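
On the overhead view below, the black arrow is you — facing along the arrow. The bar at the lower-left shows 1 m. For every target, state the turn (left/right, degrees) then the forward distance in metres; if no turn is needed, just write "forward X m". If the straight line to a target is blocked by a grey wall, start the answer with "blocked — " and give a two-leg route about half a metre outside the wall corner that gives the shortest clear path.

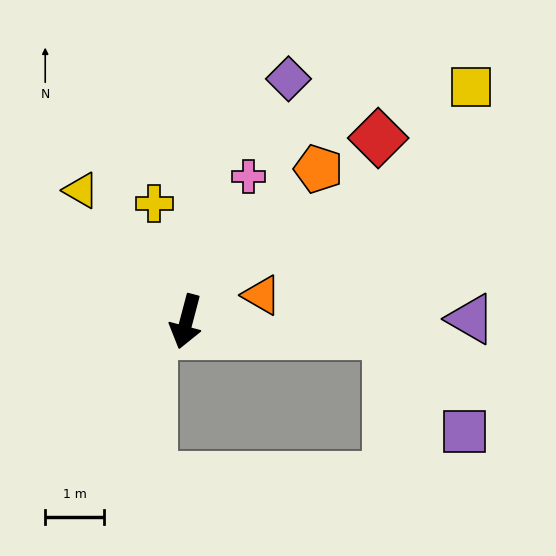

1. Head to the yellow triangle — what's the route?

turn right 126°, forward 2.9 m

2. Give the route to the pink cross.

turn left 172°, forward 2.7 m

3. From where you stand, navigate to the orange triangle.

turn left 124°, forward 1.4 m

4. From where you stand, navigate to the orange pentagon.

turn left 154°, forward 3.4 m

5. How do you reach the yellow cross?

turn right 150°, forward 2.1 m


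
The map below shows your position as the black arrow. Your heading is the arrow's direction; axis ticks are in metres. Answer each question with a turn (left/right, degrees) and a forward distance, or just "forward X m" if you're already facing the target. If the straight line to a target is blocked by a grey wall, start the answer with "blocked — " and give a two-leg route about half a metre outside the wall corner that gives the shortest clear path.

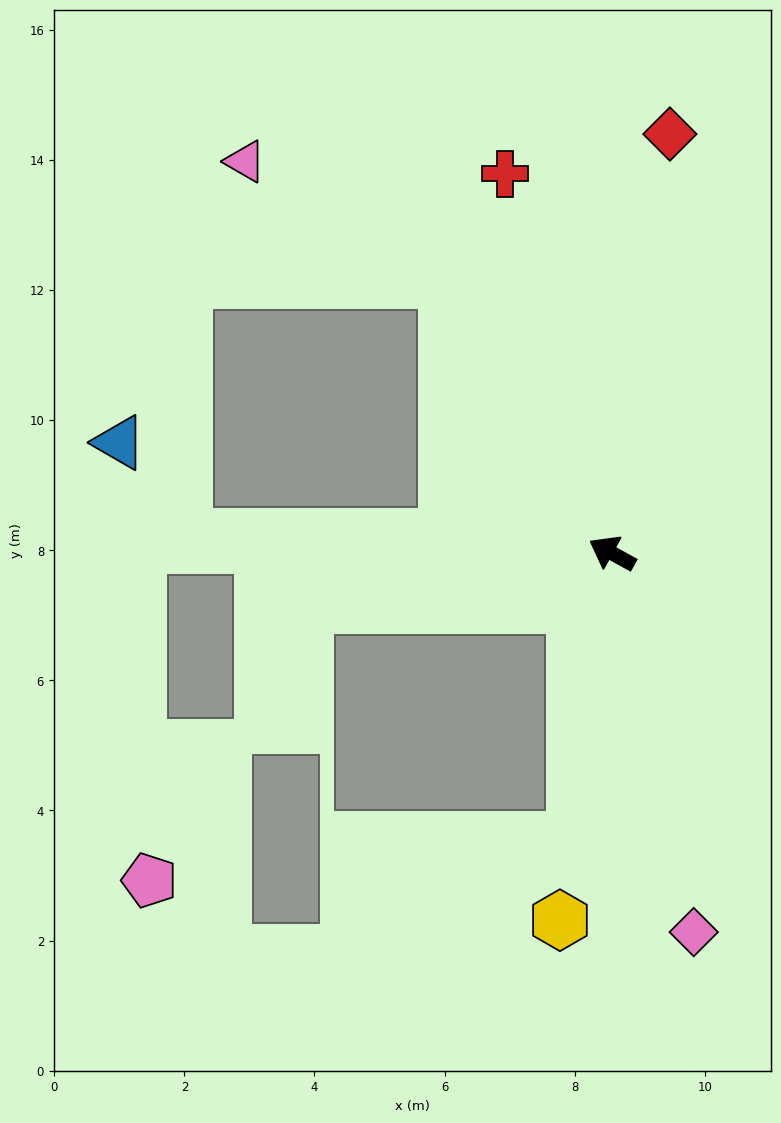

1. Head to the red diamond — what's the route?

turn right 69°, forward 6.5 m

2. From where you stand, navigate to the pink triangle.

blocked — turn right 30°, forward 4.9 m, then turn left 28°, forward 3.6 m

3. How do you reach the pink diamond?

turn left 131°, forward 6.0 m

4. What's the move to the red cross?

turn right 45°, forward 6.1 m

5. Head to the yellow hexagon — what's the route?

turn left 111°, forward 5.7 m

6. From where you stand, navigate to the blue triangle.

blocked — turn left 27°, forward 6.6 m, then turn right 53°, forward 1.8 m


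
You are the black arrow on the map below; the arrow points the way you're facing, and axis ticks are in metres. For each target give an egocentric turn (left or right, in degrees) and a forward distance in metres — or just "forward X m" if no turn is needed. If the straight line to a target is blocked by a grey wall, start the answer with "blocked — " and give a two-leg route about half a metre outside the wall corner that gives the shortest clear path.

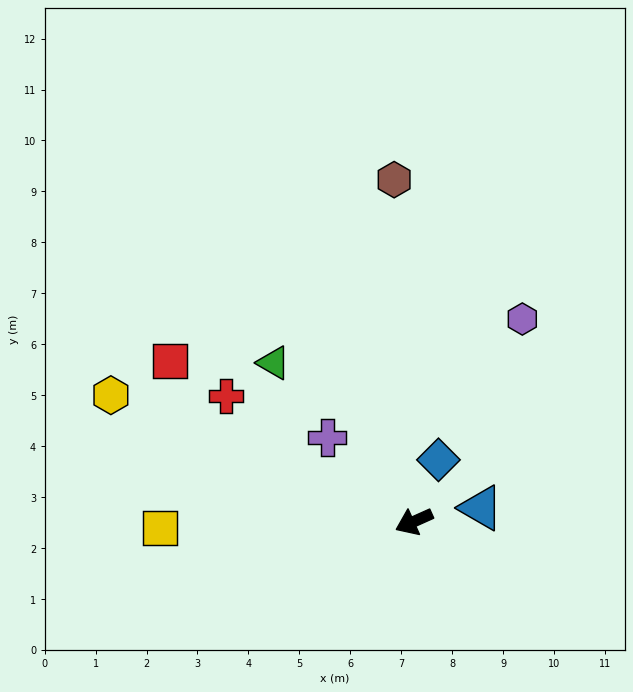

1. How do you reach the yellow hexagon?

turn right 47°, forward 6.4 m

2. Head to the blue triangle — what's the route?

turn left 167°, forward 1.3 m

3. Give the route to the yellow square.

turn right 23°, forward 5.0 m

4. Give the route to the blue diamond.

turn right 136°, forward 1.3 m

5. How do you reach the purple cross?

turn right 68°, forward 2.4 m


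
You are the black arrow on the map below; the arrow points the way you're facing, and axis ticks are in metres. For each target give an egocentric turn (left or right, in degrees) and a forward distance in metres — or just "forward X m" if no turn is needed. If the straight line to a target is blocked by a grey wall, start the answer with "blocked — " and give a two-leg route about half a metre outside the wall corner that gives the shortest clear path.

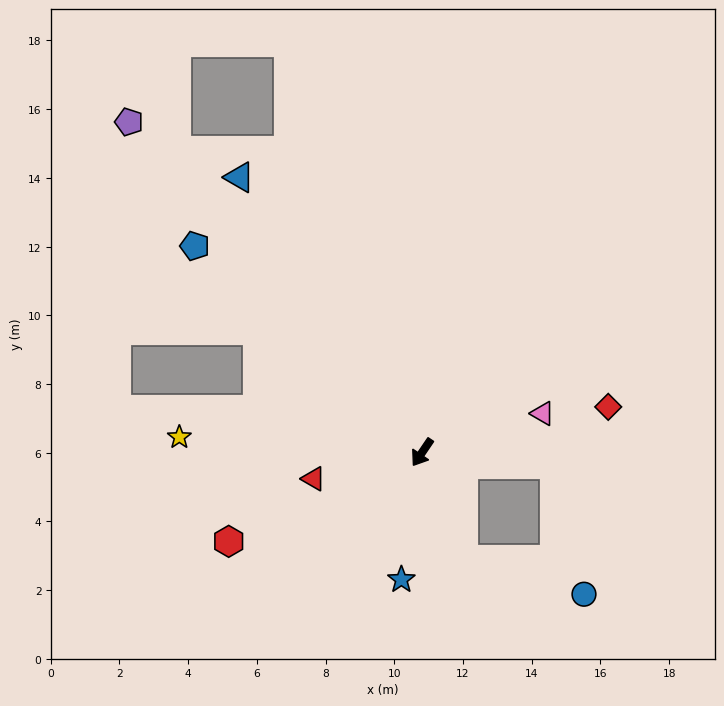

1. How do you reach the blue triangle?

turn right 112°, forward 9.6 m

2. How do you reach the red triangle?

turn right 42°, forward 3.3 m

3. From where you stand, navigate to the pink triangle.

turn left 142°, forward 3.7 m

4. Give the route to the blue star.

turn left 25°, forward 3.8 m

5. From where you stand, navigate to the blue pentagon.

turn right 98°, forward 8.9 m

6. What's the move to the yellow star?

turn right 59°, forward 7.1 m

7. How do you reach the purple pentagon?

turn right 104°, forward 12.9 m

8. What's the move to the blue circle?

blocked — turn left 55°, forward 3.3 m, then turn left 53°, forward 3.7 m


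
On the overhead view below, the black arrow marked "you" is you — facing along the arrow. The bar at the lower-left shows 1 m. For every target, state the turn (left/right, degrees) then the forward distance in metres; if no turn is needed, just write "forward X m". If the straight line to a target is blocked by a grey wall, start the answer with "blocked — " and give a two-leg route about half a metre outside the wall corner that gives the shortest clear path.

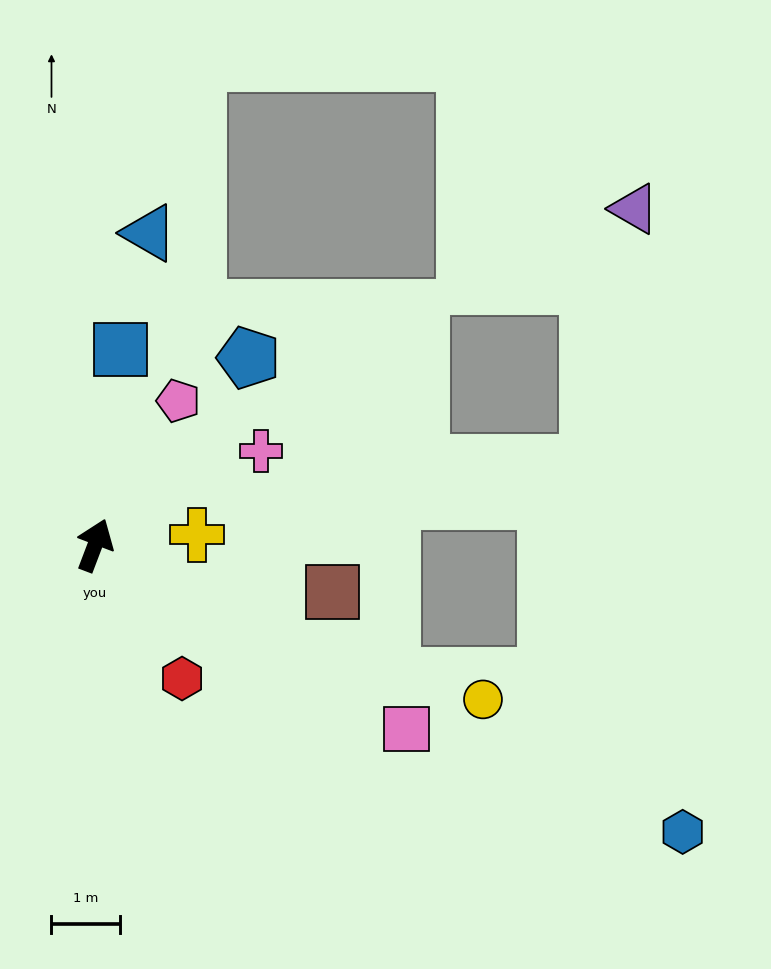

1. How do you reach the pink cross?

turn right 40°, forward 2.8 m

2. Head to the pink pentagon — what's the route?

turn right 9°, forward 2.4 m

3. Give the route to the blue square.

turn left 13°, forward 2.9 m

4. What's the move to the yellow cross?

turn right 63°, forward 1.5 m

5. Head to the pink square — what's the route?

turn right 100°, forward 5.3 m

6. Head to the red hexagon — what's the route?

turn right 126°, forward 2.3 m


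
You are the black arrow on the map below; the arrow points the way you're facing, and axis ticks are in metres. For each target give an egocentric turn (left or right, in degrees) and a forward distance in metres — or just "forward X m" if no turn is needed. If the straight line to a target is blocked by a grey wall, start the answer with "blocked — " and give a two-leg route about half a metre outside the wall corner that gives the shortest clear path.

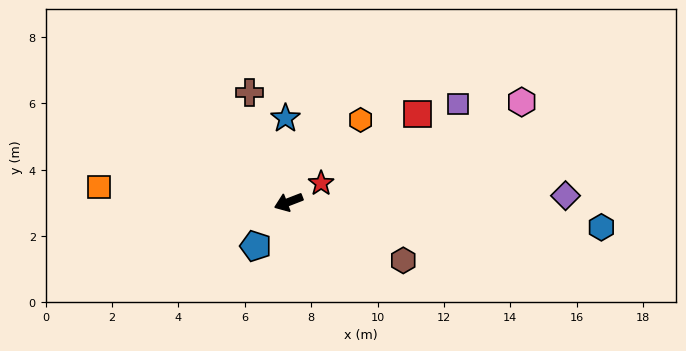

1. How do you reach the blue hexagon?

turn left 154°, forward 9.5 m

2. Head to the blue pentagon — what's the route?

turn left 32°, forward 1.7 m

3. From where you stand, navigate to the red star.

turn right 171°, forward 1.1 m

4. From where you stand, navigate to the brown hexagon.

turn left 132°, forward 3.9 m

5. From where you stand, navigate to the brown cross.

turn right 91°, forward 3.5 m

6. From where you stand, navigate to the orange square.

turn right 26°, forward 5.7 m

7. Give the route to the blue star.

turn right 109°, forward 2.5 m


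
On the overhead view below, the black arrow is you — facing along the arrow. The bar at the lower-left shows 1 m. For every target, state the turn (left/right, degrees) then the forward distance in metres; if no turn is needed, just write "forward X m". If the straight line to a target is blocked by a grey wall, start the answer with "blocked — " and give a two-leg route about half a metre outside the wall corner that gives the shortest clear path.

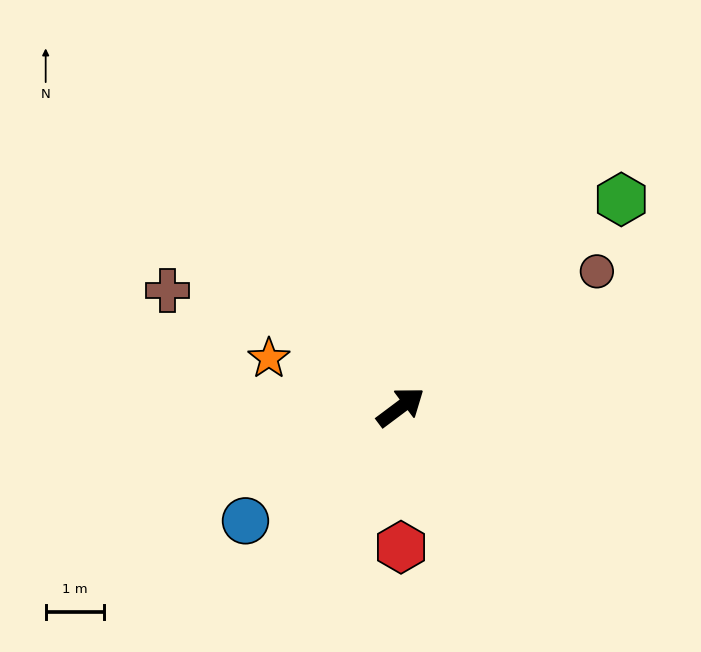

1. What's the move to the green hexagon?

turn left 6°, forward 5.2 m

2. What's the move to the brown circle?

turn right 2°, forward 4.1 m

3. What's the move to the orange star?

turn left 123°, forward 2.4 m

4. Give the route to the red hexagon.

turn right 127°, forward 2.4 m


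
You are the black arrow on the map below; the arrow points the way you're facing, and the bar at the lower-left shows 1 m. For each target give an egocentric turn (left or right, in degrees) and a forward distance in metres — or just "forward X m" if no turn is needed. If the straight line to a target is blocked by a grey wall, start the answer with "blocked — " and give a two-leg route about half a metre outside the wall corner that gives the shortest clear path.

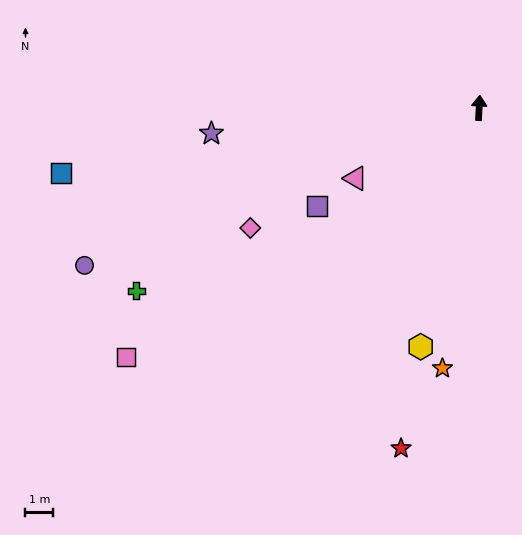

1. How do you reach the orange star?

turn left 175°, forward 9.5 m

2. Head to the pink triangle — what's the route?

turn left 123°, forward 5.1 m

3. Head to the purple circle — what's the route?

turn left 115°, forward 15.3 m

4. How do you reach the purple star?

turn left 99°, forward 9.7 m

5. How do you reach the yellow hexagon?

turn left 169°, forward 8.9 m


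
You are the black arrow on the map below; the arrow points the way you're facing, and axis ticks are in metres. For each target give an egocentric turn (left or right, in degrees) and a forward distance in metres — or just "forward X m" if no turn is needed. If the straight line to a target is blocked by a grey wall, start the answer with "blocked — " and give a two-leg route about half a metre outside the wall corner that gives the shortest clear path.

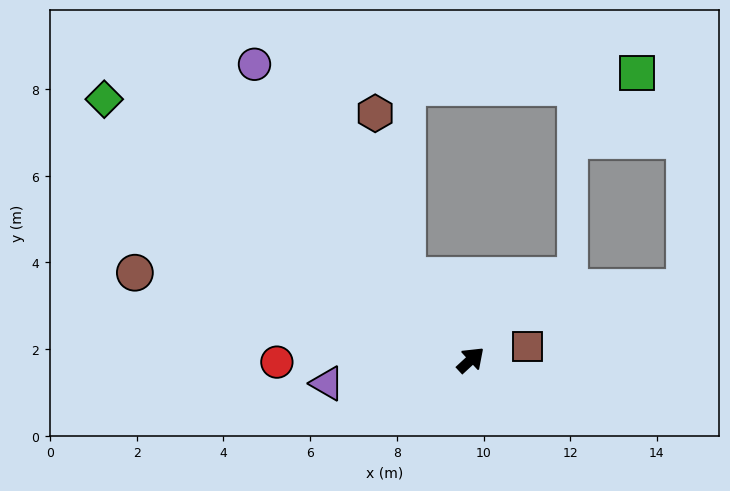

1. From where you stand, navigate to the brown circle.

turn left 123°, forward 8.0 m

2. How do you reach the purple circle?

turn left 83°, forward 8.5 m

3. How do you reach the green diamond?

turn left 102°, forward 10.4 m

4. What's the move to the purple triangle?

turn left 147°, forward 3.4 m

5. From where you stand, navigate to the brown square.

turn right 29°, forward 1.3 m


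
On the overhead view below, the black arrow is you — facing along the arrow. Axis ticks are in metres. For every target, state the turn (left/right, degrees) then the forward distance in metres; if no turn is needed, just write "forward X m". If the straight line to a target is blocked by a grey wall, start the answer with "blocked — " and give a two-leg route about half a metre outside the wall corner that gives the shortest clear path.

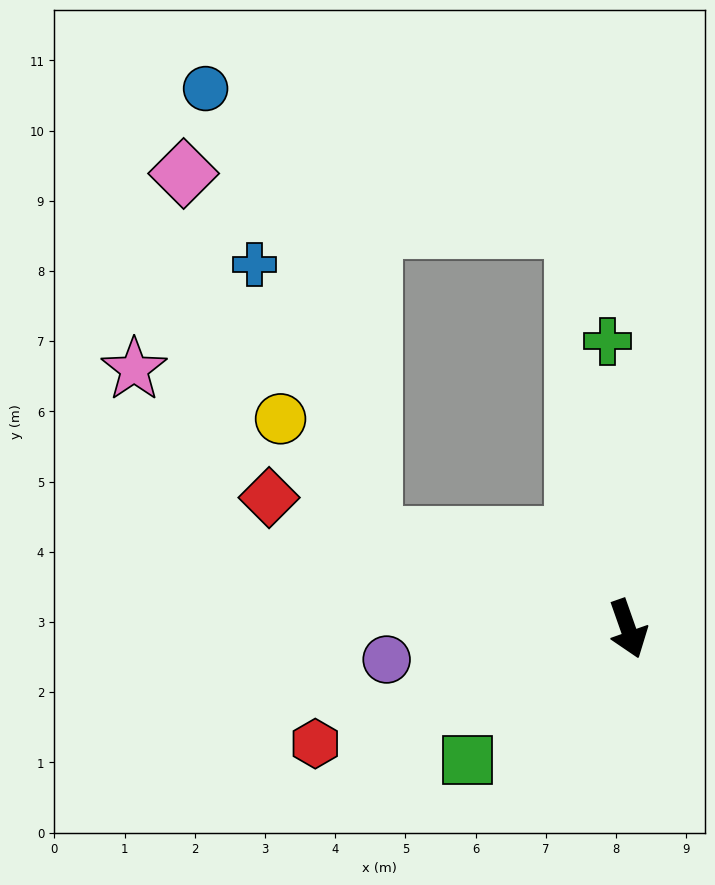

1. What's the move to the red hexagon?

turn right 89°, forward 4.7 m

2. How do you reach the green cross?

turn left 165°, forward 4.1 m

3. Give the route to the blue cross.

blocked — turn right 129°, forward 3.9 m, then turn right 47°, forward 4.2 m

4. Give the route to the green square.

turn right 70°, forward 3.0 m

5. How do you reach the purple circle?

turn right 102°, forward 3.5 m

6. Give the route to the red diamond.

turn right 129°, forward 5.4 m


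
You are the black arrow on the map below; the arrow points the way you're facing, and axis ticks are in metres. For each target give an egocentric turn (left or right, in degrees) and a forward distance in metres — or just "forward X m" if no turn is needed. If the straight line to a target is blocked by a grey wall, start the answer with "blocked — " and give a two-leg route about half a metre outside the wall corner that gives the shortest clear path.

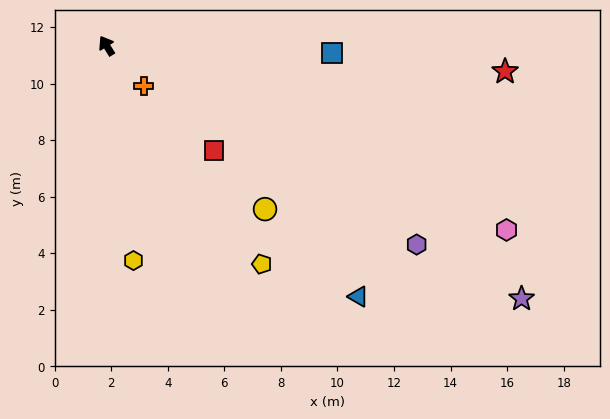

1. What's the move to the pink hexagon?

turn right 146°, forward 15.6 m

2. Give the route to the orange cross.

turn right 169°, forward 1.9 m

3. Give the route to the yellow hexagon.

turn left 155°, forward 7.7 m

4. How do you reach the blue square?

turn right 124°, forward 8.0 m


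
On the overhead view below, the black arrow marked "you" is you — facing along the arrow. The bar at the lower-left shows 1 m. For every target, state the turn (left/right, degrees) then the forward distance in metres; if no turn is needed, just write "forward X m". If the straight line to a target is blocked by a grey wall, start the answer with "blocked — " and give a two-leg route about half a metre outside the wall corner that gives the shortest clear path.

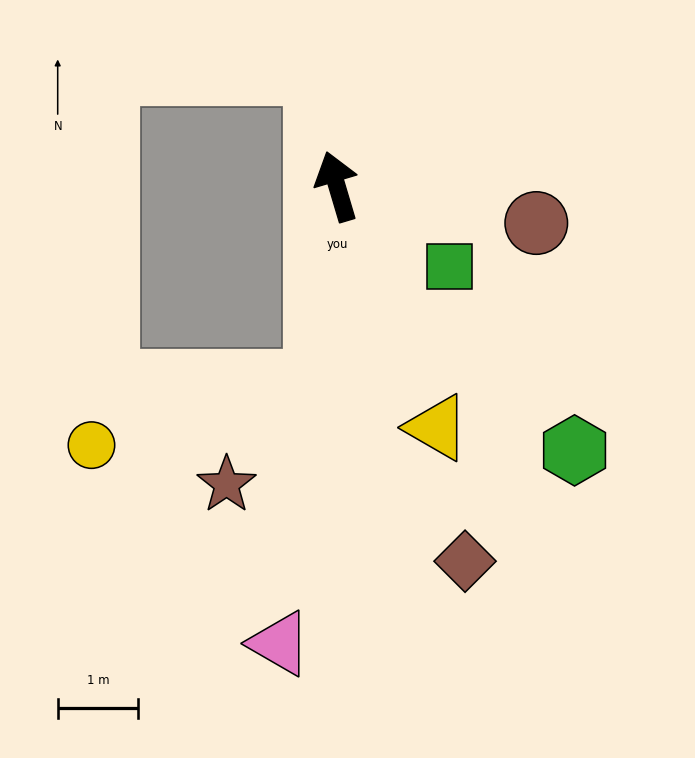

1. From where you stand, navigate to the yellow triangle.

turn right 174°, forward 3.2 m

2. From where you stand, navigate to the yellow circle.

blocked — turn left 158°, forward 2.5 m, then turn right 70°, forward 2.9 m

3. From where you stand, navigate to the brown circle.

turn right 117°, forward 2.5 m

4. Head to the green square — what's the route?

turn right 142°, forward 1.7 m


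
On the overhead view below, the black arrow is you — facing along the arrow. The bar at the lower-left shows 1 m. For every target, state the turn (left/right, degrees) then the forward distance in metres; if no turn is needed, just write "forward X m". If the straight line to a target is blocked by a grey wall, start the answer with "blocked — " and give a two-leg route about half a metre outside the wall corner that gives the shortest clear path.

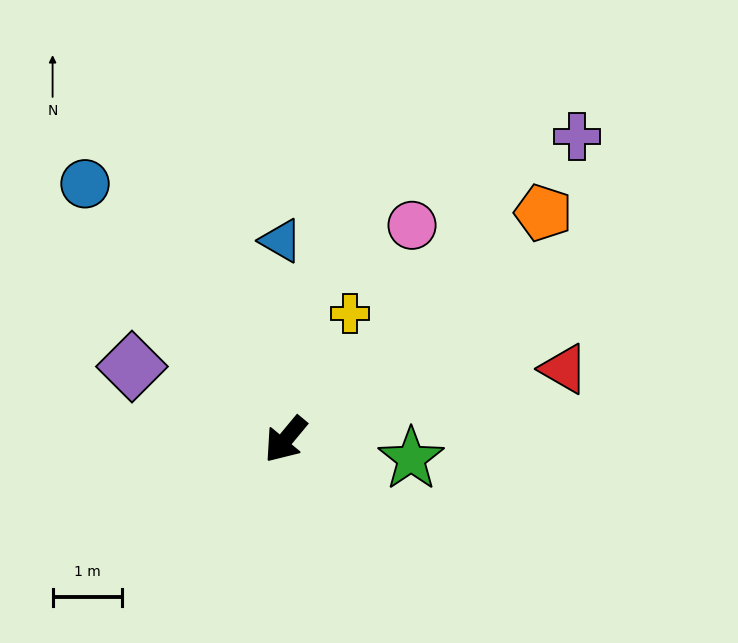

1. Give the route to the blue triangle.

turn right 139°, forward 2.9 m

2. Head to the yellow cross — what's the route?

turn right 167°, forward 2.1 m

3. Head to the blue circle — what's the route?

turn right 102°, forward 4.7 m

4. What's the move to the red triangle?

turn left 144°, forward 4.2 m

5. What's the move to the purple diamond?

turn right 76°, forward 2.5 m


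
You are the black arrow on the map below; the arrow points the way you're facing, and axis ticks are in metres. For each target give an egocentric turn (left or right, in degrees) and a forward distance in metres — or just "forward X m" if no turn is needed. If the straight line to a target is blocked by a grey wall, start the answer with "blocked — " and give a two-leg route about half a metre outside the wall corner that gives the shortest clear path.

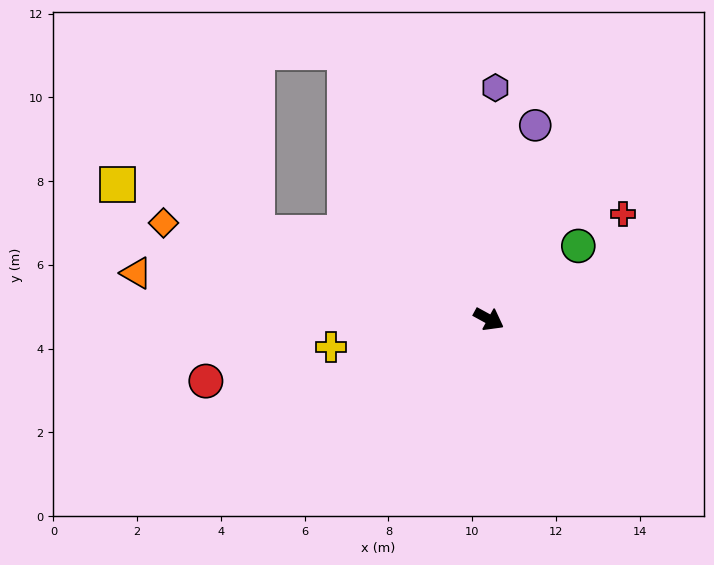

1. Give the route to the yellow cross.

turn right 141°, forward 3.8 m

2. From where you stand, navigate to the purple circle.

turn left 105°, forward 4.8 m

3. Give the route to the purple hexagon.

turn left 117°, forward 5.5 m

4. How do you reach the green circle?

turn left 68°, forward 2.8 m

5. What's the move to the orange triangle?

turn right 159°, forward 8.5 m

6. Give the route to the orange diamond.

turn right 168°, forward 8.1 m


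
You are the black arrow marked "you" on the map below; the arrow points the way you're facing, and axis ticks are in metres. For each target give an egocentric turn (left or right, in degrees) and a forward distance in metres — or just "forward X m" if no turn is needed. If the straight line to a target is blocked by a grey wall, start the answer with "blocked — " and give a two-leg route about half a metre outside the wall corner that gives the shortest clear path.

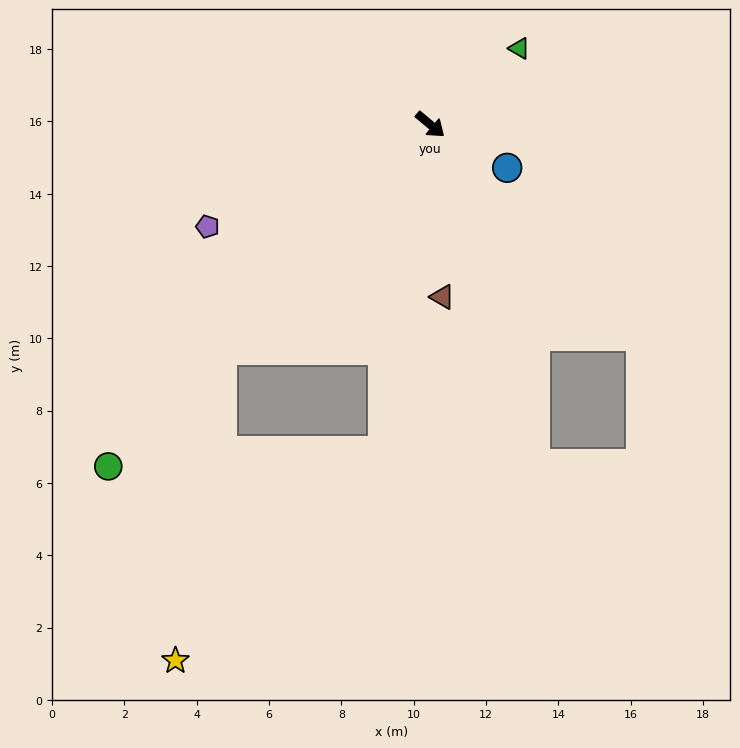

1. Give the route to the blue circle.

turn left 11°, forward 2.4 m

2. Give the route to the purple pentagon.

turn right 116°, forward 6.8 m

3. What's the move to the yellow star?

blocked — turn right 93°, forward 8.5 m, then turn left 34°, forward 8.7 m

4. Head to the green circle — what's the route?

turn right 93°, forward 13.0 m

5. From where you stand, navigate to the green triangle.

turn left 80°, forward 3.2 m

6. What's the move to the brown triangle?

turn right 46°, forward 4.8 m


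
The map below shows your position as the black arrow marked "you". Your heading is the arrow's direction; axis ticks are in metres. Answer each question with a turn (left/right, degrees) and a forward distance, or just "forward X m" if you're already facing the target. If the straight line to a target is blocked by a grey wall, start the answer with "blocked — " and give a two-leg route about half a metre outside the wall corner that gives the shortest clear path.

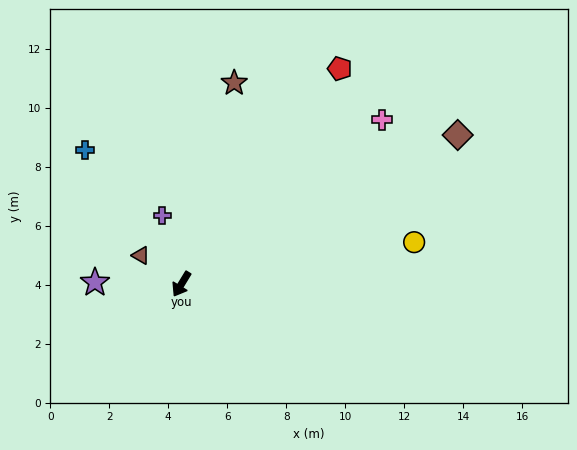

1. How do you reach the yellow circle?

turn left 132°, forward 8.0 m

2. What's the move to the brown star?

turn right 163°, forward 7.1 m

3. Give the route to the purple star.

turn right 60°, forward 2.9 m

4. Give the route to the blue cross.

turn right 113°, forward 5.6 m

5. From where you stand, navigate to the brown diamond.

turn left 150°, forward 10.6 m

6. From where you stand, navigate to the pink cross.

turn left 161°, forward 8.8 m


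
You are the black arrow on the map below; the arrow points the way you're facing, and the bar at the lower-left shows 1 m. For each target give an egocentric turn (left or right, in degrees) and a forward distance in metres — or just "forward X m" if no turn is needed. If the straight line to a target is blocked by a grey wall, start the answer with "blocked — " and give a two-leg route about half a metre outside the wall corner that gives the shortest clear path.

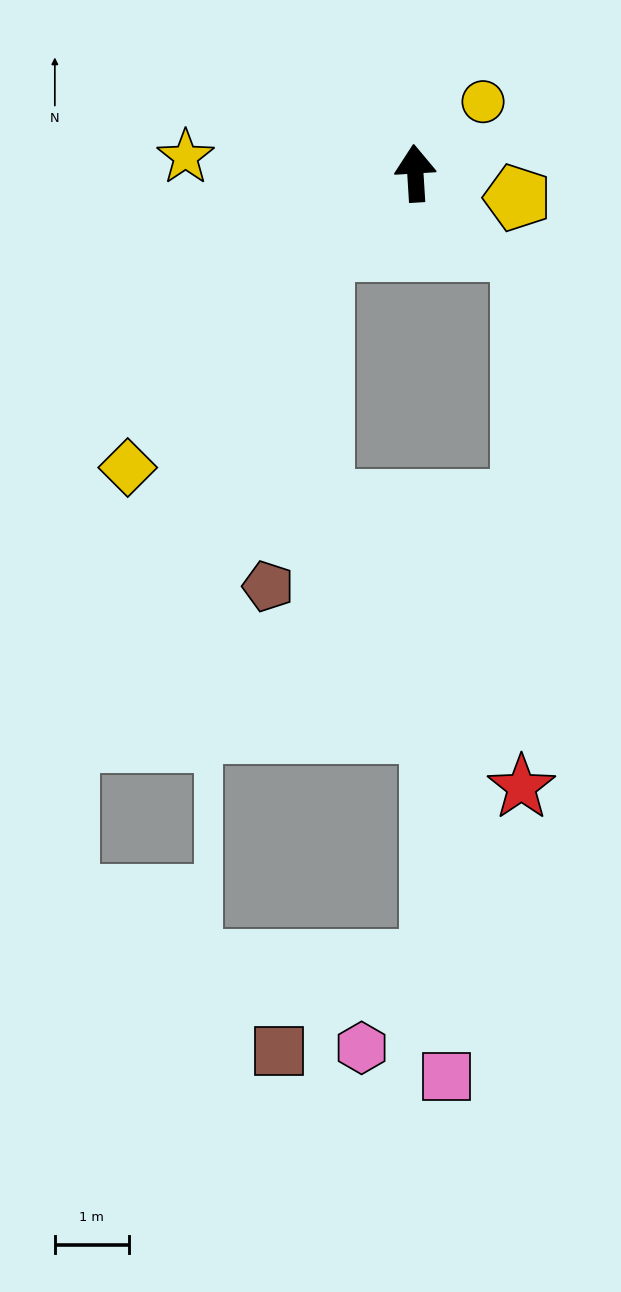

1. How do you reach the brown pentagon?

blocked — turn left 126°, forward 1.6 m, then turn left 41°, forward 4.6 m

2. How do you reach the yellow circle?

turn right 47°, forward 1.3 m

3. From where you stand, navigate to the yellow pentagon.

turn right 107°, forward 1.4 m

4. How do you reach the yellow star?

turn left 82°, forward 3.1 m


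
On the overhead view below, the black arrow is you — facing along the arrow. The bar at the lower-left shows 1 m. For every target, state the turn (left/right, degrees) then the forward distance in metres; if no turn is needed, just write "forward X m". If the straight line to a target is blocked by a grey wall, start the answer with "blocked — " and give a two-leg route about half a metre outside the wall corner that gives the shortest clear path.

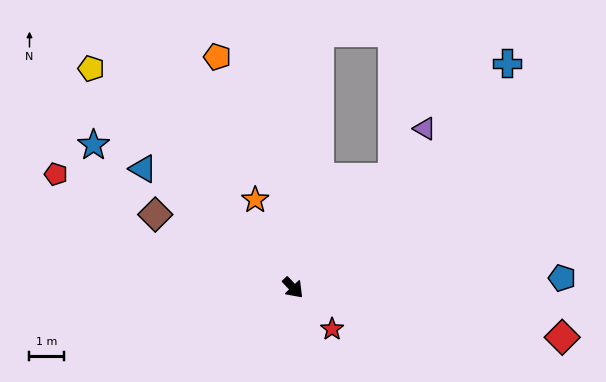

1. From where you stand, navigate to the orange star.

turn left 160°, forward 2.8 m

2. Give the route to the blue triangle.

turn right 172°, forward 5.6 m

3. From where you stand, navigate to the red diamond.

turn left 36°, forward 8.0 m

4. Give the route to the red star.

forward 1.7 m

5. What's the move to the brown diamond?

turn right 161°, forward 4.6 m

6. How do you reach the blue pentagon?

turn left 49°, forward 7.8 m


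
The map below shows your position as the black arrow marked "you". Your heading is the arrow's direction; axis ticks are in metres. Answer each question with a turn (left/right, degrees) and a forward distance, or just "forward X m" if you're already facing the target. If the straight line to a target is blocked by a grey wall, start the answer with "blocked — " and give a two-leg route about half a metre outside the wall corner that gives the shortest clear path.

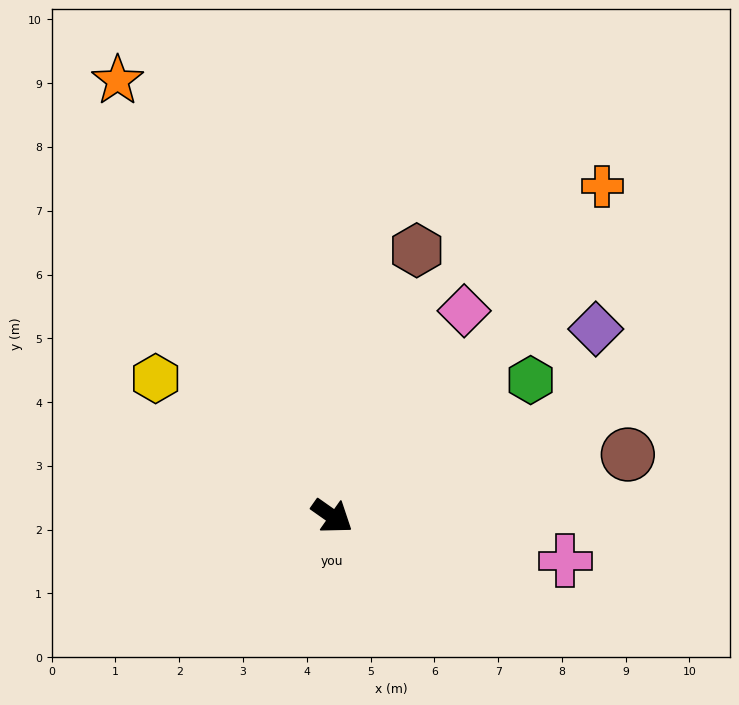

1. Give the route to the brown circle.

turn left 47°, forward 4.7 m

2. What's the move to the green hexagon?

turn left 70°, forward 3.8 m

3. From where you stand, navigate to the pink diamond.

turn left 92°, forward 3.8 m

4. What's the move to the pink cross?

turn left 24°, forward 3.7 m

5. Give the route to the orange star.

turn left 151°, forward 7.6 m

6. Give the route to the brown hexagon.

turn left 107°, forward 4.4 m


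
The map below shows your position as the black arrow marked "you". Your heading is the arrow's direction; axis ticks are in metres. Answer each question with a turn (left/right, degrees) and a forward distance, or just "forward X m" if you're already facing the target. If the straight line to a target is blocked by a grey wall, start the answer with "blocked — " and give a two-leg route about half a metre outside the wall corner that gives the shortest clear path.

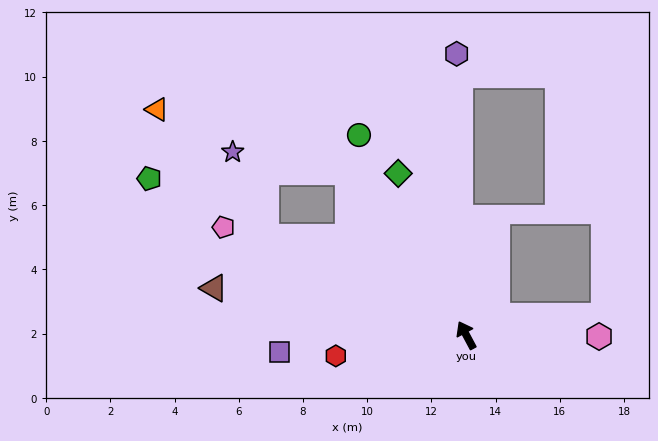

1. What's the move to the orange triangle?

blocked — turn left 36°, forward 7.0 m, then turn right 24°, forward 5.2 m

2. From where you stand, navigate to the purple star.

blocked — turn left 36°, forward 7.0 m, then turn right 43°, forward 2.9 m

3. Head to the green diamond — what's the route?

turn right 5°, forward 5.5 m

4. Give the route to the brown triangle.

turn left 51°, forward 8.0 m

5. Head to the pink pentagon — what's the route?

turn left 38°, forward 8.3 m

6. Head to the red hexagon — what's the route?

turn left 71°, forward 4.1 m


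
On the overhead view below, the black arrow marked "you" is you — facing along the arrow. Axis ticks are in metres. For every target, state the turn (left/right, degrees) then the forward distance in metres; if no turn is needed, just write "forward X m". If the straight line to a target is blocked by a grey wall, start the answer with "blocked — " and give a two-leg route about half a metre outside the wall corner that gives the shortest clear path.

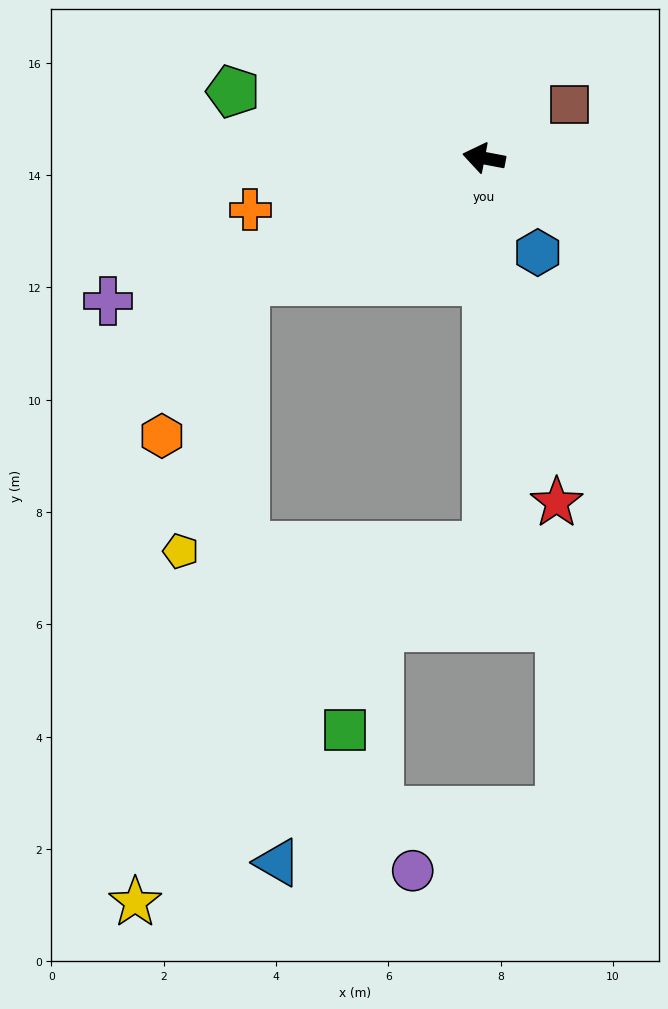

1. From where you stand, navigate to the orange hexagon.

blocked — turn left 38°, forward 4.8 m, then turn left 34°, forward 3.1 m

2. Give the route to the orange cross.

turn left 23°, forward 4.3 m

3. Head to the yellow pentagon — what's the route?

blocked — turn left 38°, forward 4.8 m, then turn left 49°, forward 4.9 m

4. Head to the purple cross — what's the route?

turn left 32°, forward 7.2 m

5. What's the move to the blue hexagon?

turn left 130°, forward 1.9 m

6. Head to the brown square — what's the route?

turn right 137°, forward 1.8 m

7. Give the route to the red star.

turn left 113°, forward 6.3 m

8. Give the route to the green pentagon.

turn right 4°, forward 4.6 m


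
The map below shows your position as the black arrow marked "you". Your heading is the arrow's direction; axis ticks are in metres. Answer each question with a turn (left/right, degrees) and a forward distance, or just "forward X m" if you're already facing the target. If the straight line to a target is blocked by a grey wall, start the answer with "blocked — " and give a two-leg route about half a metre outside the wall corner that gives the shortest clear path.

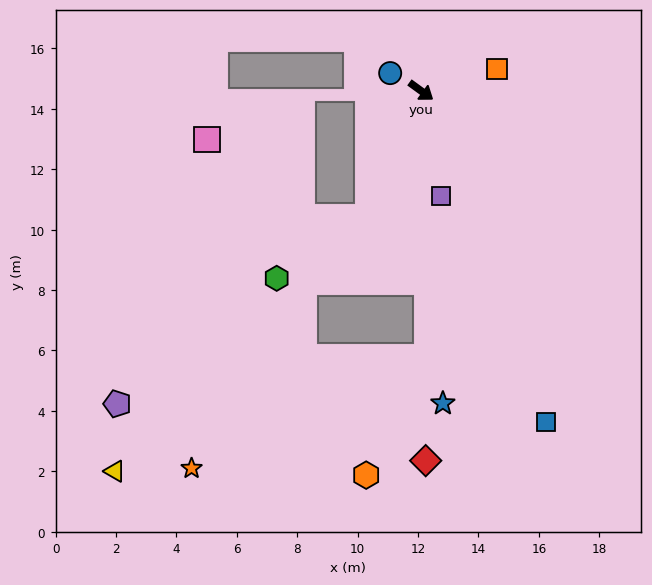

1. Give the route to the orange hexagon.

blocked — turn right 53°, forward 8.8 m, then turn right 28°, forward 4.4 m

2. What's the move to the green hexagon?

blocked — turn right 77°, forward 4.5 m, then turn right 33°, forward 3.7 m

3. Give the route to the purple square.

turn right 43°, forward 3.5 m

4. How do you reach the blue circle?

turn right 174°, forward 1.2 m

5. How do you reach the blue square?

turn right 33°, forward 11.7 m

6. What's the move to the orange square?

turn left 52°, forward 2.6 m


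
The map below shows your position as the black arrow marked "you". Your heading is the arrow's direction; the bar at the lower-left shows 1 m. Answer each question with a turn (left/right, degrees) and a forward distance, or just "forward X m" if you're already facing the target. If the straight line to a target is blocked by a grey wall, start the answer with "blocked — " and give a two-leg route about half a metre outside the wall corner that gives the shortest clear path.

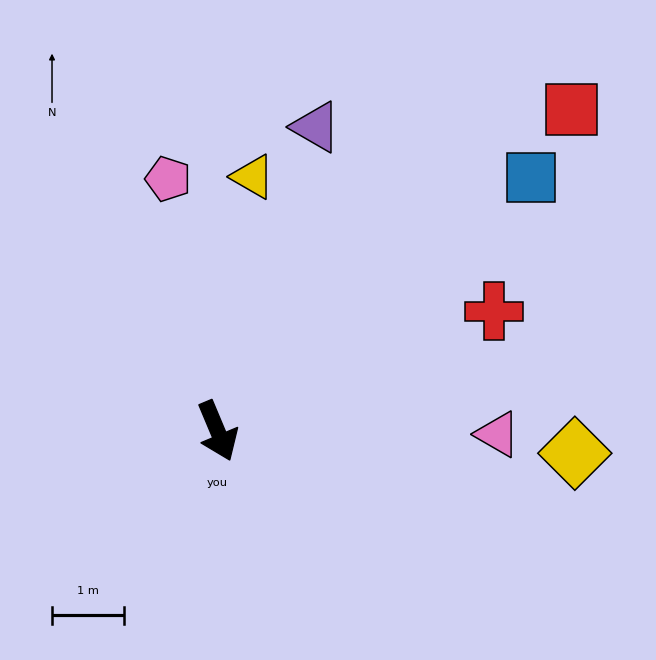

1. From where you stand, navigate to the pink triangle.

turn left 67°, forward 3.9 m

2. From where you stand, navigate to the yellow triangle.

turn left 149°, forward 3.6 m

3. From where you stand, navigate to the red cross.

turn left 91°, forward 4.2 m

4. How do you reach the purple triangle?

turn left 139°, forward 4.5 m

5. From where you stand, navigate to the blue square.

turn left 106°, forward 5.6 m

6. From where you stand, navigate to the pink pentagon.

turn left 168°, forward 3.6 m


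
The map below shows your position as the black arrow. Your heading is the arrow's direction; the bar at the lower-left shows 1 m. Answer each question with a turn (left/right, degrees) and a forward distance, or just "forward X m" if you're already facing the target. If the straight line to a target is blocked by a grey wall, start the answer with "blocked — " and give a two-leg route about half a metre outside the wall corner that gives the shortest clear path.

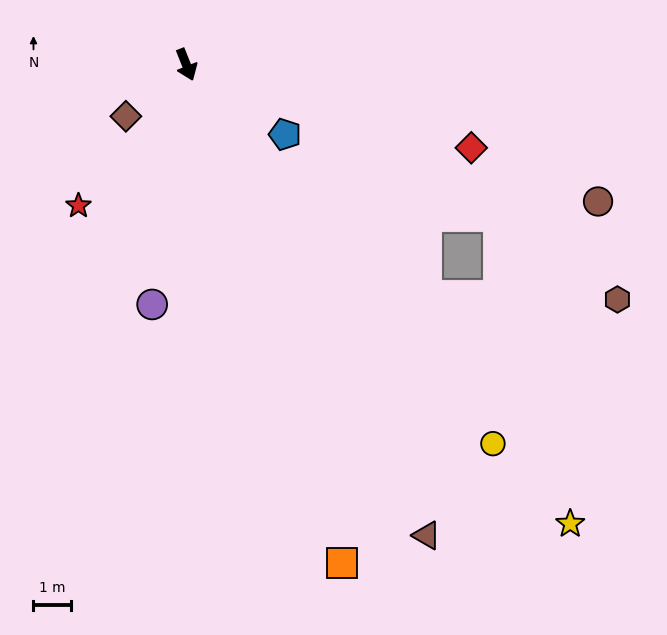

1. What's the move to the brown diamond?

turn right 71°, forward 2.1 m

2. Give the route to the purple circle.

turn right 30°, forward 6.5 m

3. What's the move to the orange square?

turn right 4°, forward 13.9 m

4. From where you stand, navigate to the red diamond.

turn left 52°, forward 7.9 m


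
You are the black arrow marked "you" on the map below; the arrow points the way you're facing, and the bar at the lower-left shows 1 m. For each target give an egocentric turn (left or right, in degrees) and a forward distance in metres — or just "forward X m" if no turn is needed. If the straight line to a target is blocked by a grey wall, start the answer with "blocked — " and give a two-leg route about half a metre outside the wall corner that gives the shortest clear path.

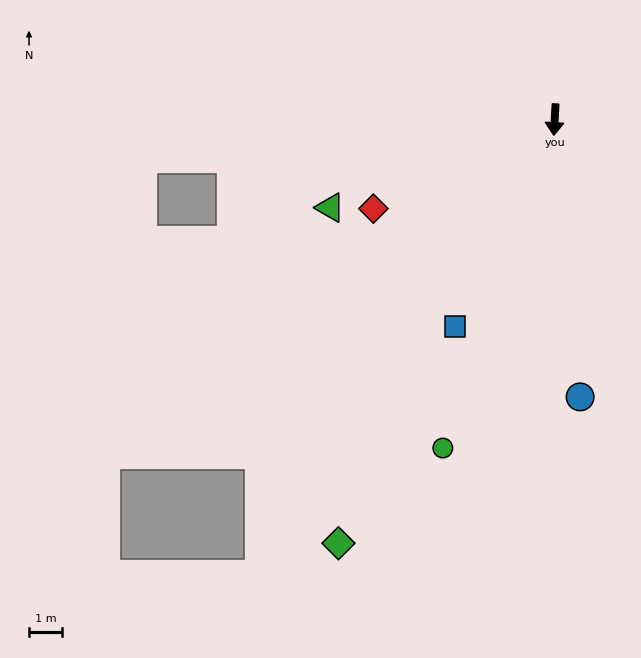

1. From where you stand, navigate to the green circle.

turn right 16°, forward 10.4 m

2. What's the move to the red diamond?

turn right 61°, forward 6.1 m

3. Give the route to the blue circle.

turn left 8°, forward 8.4 m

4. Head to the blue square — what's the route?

turn right 23°, forward 6.9 m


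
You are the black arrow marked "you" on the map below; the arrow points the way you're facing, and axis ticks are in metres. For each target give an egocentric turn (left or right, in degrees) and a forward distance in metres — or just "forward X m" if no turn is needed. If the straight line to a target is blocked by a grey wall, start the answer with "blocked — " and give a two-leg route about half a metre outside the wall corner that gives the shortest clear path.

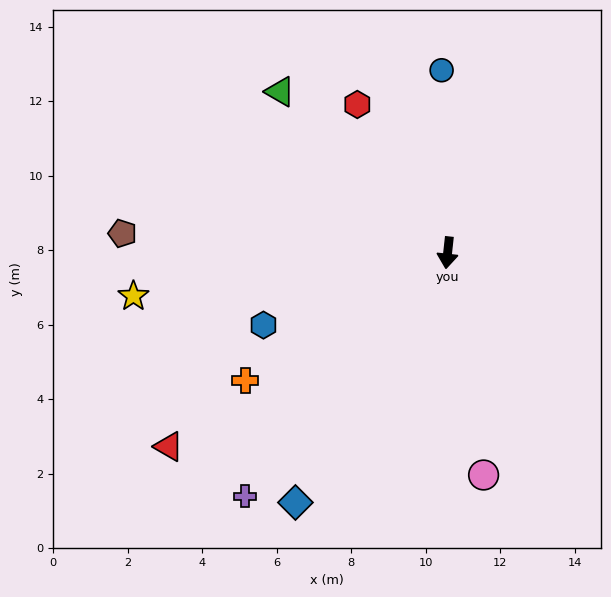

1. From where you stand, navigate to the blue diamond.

turn right 25°, forward 7.9 m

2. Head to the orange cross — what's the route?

turn right 52°, forward 6.4 m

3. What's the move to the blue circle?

turn right 172°, forward 4.9 m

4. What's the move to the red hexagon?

turn right 142°, forward 4.7 m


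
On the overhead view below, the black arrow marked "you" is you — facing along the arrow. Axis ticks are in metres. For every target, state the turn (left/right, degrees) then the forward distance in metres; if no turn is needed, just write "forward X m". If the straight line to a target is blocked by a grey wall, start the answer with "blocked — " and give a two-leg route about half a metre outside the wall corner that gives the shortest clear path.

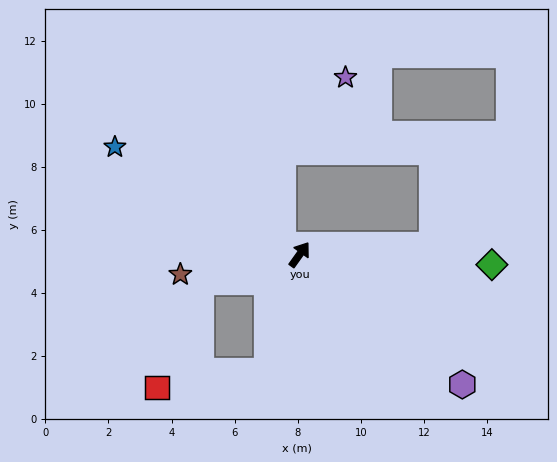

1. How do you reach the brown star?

turn left 135°, forward 3.8 m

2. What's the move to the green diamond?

turn right 57°, forward 6.1 m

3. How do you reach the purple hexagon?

turn right 93°, forward 6.6 m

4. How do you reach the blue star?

turn left 95°, forward 6.8 m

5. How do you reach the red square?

blocked — turn left 141°, forward 3.2 m, then turn left 52°, forward 3.6 m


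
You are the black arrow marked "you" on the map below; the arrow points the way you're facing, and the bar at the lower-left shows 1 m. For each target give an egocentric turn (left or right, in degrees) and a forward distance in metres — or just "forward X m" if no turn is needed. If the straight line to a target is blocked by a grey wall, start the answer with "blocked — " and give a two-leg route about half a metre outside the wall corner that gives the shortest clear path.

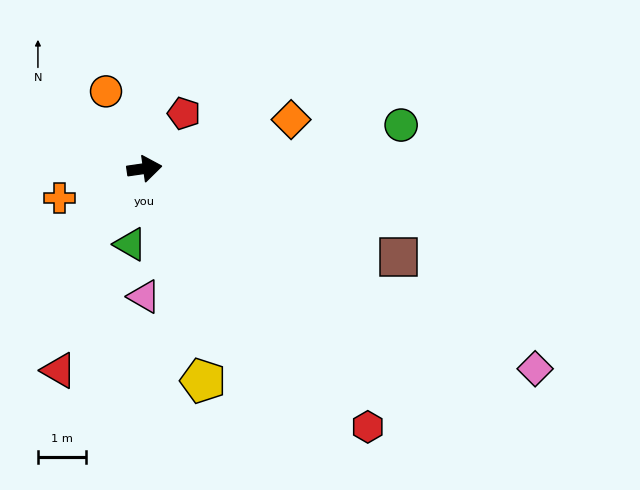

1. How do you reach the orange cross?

turn right 169°, forward 1.9 m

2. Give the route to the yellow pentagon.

turn right 83°, forward 4.6 m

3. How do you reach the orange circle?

turn left 108°, forward 1.8 m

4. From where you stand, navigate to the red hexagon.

turn right 57°, forward 7.1 m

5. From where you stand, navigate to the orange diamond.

turn left 10°, forward 3.2 m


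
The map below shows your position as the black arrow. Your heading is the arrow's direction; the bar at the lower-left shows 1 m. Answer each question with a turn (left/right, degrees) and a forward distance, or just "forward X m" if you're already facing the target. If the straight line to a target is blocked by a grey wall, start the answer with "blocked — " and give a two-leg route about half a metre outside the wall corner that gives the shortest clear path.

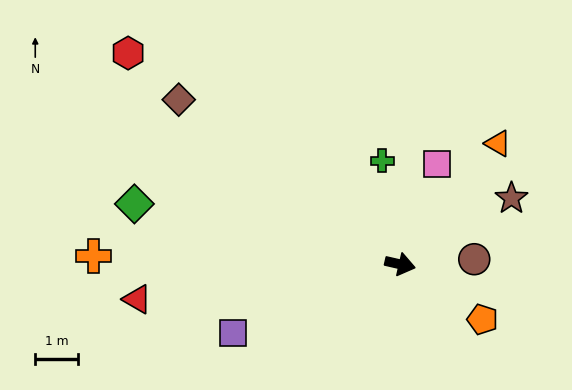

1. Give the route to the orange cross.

turn right 169°, forward 7.2 m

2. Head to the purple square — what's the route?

turn right 145°, forward 4.3 m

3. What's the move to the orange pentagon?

turn right 21°, forward 2.3 m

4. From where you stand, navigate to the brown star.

turn left 44°, forward 3.1 m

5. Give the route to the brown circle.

turn left 17°, forward 1.8 m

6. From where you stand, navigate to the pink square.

turn left 83°, forward 2.5 m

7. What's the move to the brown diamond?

turn left 156°, forward 6.5 m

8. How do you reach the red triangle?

turn right 160°, forward 6.3 m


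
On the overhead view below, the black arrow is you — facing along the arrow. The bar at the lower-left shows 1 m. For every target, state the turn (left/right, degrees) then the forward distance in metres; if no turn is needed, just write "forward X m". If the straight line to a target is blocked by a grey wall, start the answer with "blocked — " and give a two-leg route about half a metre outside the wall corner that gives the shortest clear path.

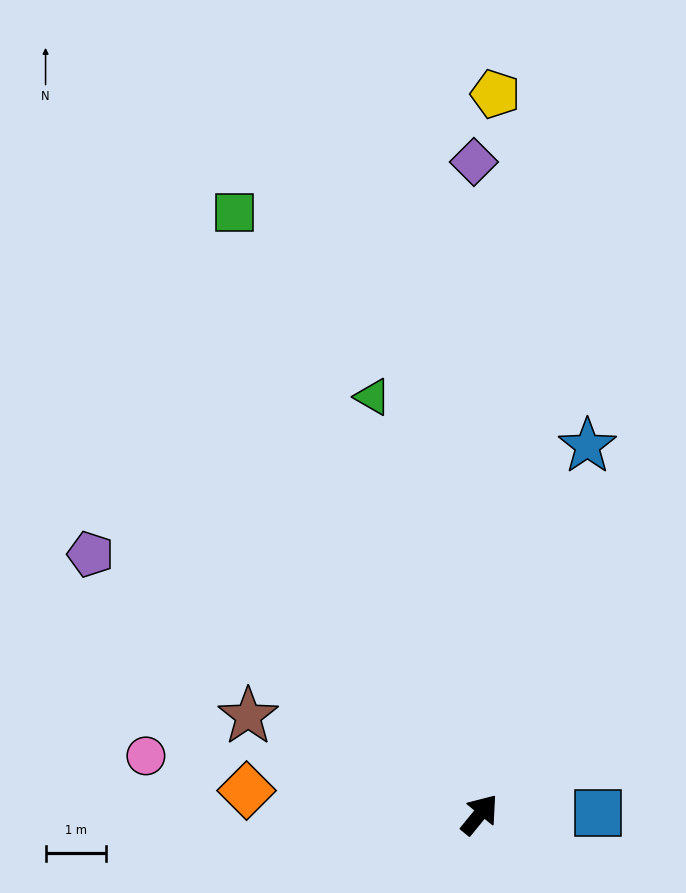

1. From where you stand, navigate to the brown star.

turn left 106°, forward 4.2 m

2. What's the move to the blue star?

turn left 23°, forward 6.3 m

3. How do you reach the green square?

turn left 61°, forward 10.7 m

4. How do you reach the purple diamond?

turn left 40°, forward 10.8 m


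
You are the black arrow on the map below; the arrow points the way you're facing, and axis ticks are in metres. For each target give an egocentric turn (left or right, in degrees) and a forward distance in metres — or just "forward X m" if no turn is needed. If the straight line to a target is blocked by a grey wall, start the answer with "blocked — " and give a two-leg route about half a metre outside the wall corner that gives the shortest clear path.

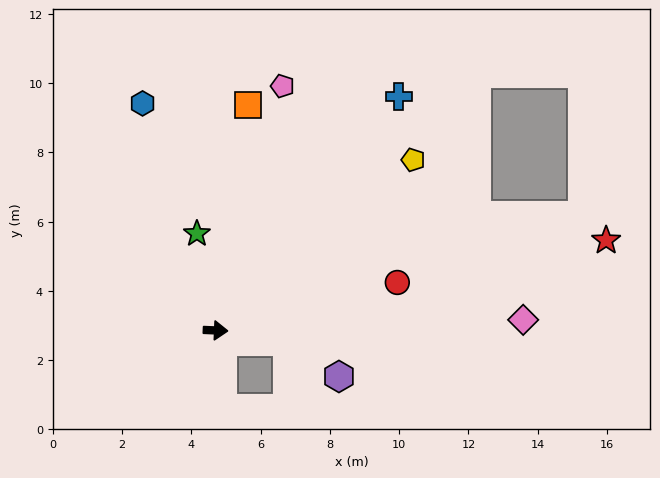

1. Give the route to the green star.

turn left 103°, forward 2.8 m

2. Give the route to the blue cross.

turn left 54°, forward 8.6 m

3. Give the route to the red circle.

turn left 17°, forward 5.4 m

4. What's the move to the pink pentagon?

turn left 77°, forward 7.3 m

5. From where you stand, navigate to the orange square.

turn left 84°, forward 6.6 m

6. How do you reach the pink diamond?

turn left 4°, forward 8.9 m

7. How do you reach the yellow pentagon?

turn left 43°, forward 7.5 m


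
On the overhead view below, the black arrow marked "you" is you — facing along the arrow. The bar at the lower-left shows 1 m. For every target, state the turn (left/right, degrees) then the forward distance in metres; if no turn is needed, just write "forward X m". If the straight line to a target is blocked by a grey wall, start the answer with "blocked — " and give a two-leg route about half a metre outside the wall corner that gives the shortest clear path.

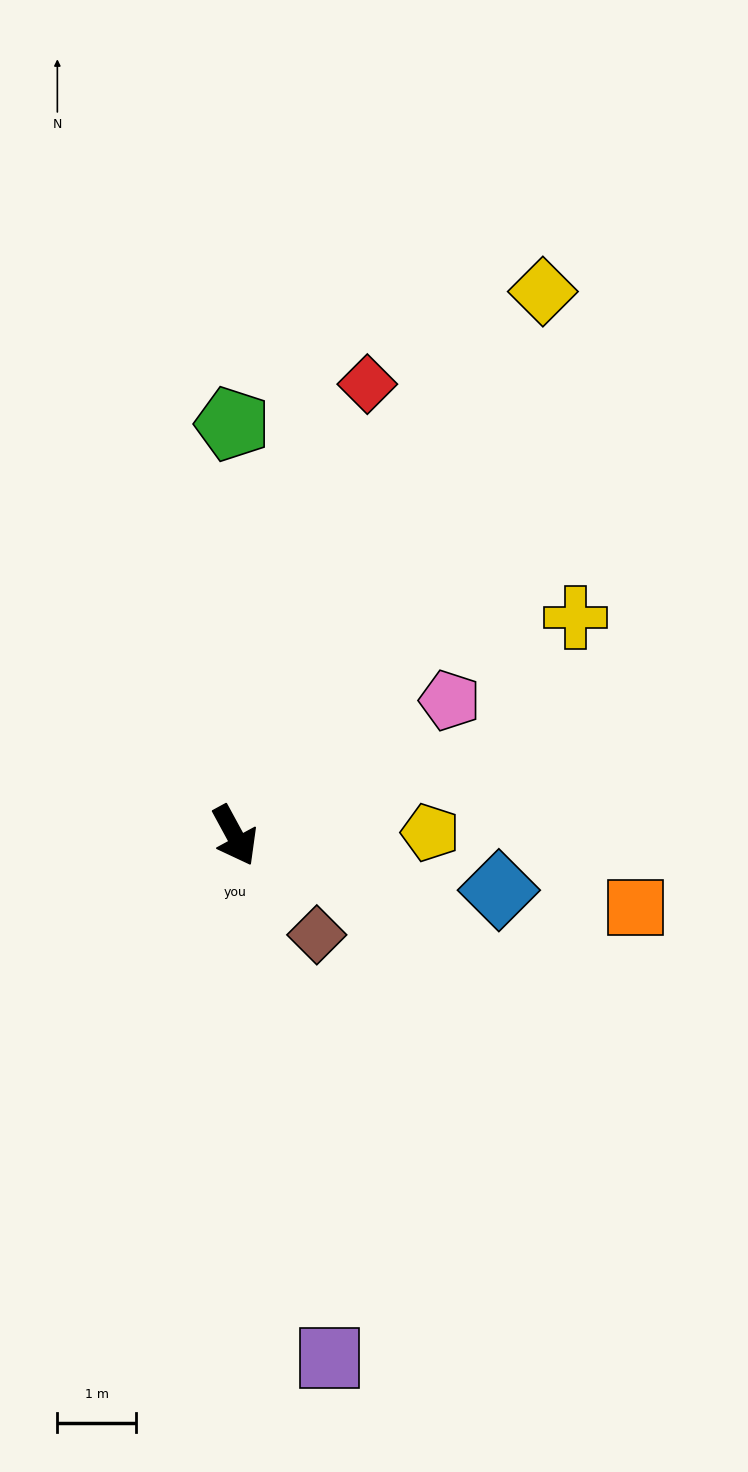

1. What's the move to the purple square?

turn right 18°, forward 6.7 m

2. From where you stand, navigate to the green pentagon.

turn left 152°, forward 5.2 m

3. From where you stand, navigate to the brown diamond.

turn left 11°, forward 1.6 m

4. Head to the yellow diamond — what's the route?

turn left 122°, forward 7.9 m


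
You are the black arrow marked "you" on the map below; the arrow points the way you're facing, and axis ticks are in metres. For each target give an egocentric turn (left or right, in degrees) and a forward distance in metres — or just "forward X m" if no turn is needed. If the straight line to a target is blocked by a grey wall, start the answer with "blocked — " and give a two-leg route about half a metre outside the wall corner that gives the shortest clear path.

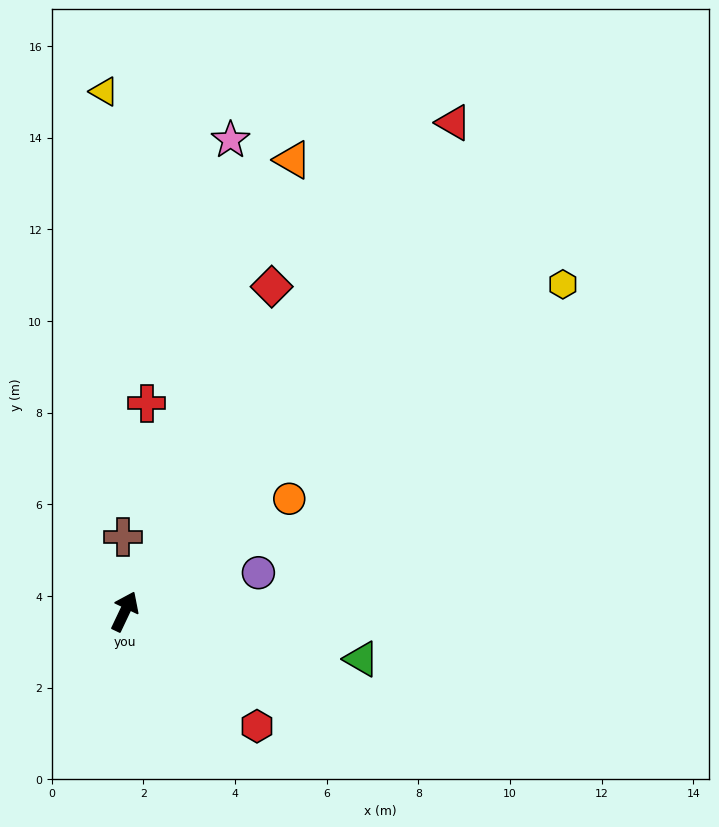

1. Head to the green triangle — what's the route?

turn right 76°, forward 5.3 m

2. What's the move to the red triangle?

turn right 9°, forward 12.9 m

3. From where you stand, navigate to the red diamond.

forward 7.8 m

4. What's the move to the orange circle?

turn right 30°, forward 4.4 m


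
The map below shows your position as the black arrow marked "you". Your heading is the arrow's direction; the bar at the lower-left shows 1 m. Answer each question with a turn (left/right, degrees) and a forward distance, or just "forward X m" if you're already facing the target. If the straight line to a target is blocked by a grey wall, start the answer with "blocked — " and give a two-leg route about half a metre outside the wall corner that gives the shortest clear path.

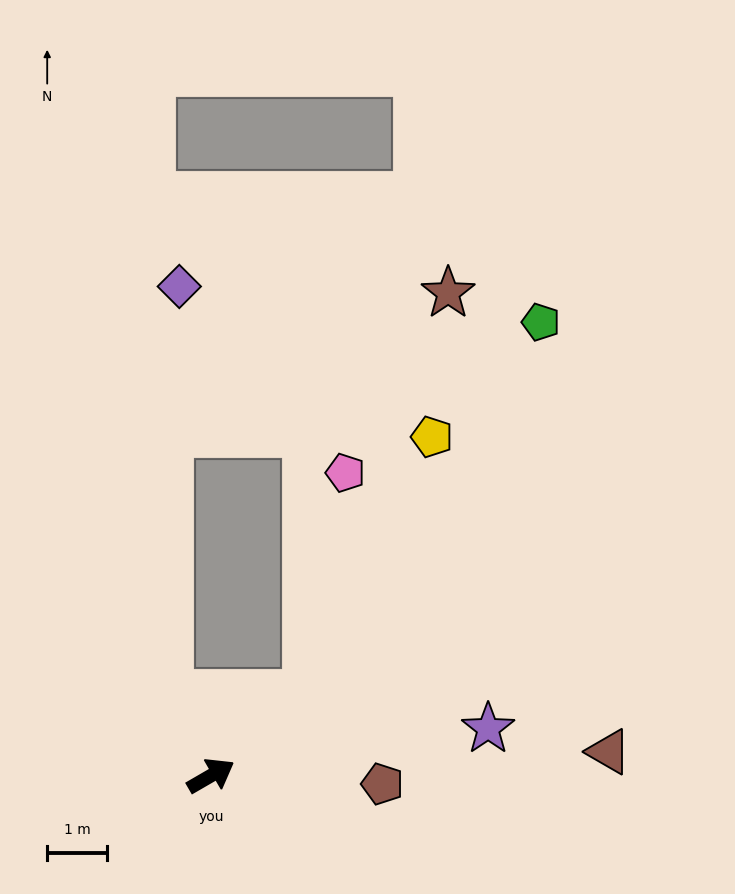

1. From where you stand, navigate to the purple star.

turn right 20°, forward 4.7 m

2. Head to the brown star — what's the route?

blocked — turn left 10°, forward 2.1 m, then turn left 31°, forward 7.1 m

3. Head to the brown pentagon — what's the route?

turn right 33°, forward 2.9 m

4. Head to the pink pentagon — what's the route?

blocked — turn left 10°, forward 2.1 m, then turn left 40°, forward 3.7 m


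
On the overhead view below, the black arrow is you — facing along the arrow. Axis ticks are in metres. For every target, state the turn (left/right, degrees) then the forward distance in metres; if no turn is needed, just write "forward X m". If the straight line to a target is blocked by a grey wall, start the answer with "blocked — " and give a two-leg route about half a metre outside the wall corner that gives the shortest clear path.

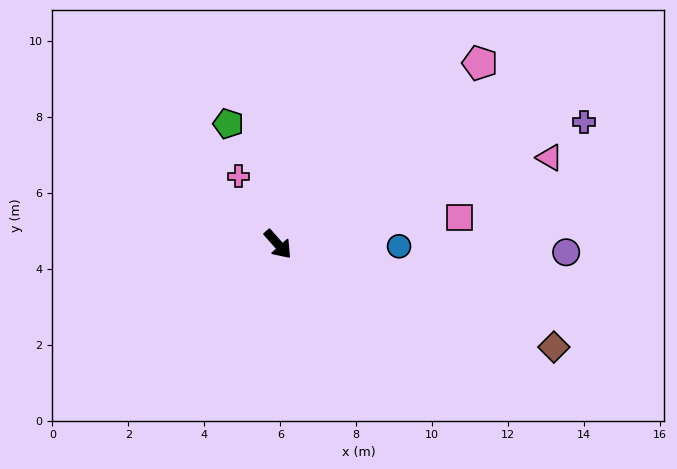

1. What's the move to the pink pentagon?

turn left 90°, forward 7.1 m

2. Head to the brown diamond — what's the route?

turn left 28°, forward 7.8 m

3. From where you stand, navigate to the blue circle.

turn left 48°, forward 3.2 m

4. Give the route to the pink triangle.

turn left 66°, forward 7.5 m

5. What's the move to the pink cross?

turn left 169°, forward 2.1 m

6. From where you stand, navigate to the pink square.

turn left 57°, forward 4.8 m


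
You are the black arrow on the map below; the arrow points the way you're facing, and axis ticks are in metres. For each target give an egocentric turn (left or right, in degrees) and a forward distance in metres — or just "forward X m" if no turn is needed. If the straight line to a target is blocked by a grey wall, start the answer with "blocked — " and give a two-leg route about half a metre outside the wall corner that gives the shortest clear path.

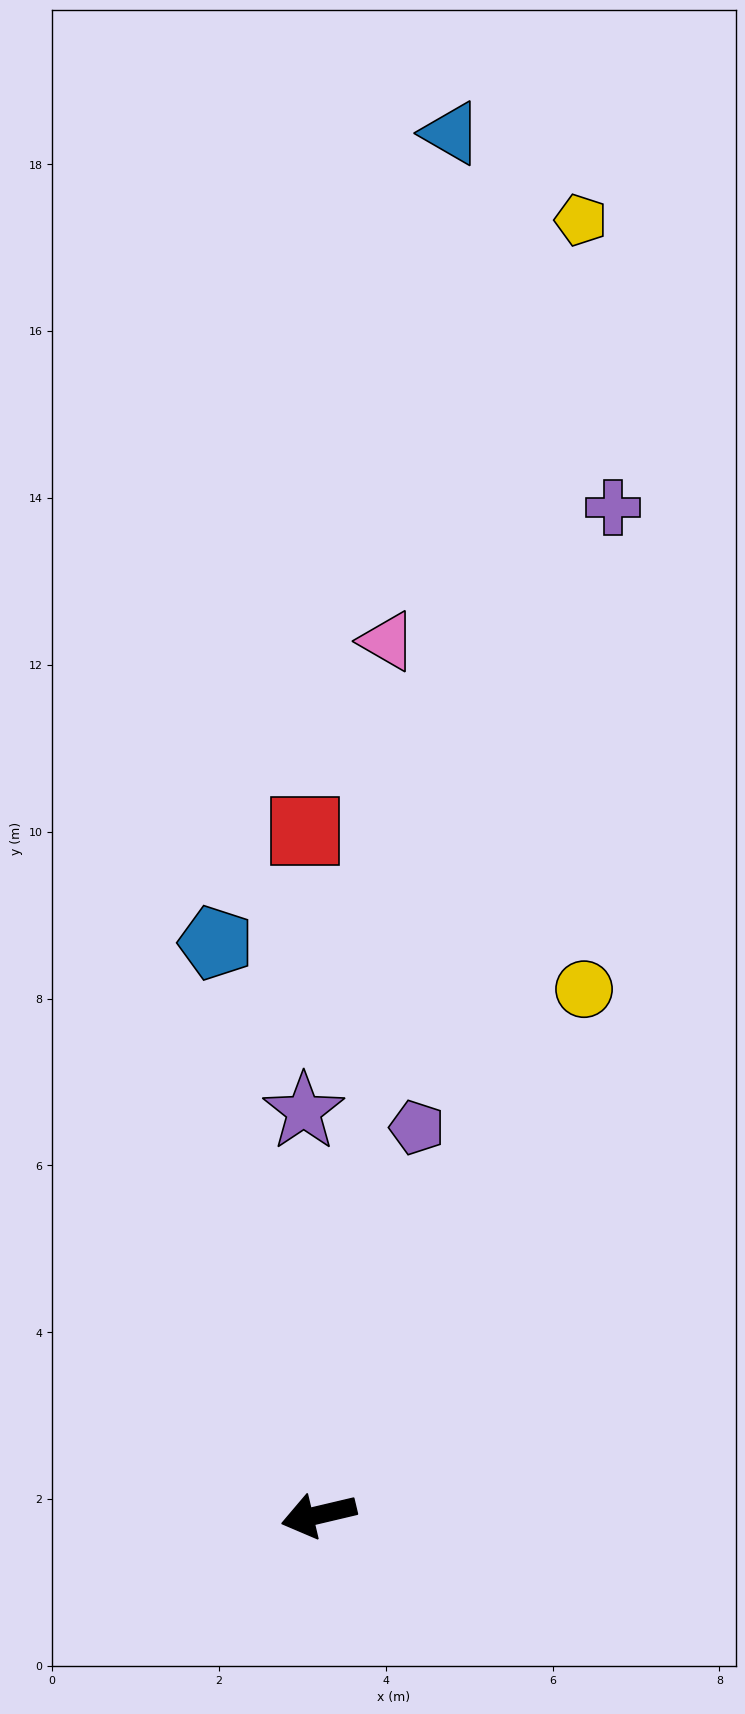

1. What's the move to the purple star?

turn right 101°, forward 4.8 m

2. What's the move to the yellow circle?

turn right 130°, forward 7.1 m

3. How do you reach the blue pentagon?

turn right 93°, forward 7.0 m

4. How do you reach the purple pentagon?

turn right 118°, forward 4.8 m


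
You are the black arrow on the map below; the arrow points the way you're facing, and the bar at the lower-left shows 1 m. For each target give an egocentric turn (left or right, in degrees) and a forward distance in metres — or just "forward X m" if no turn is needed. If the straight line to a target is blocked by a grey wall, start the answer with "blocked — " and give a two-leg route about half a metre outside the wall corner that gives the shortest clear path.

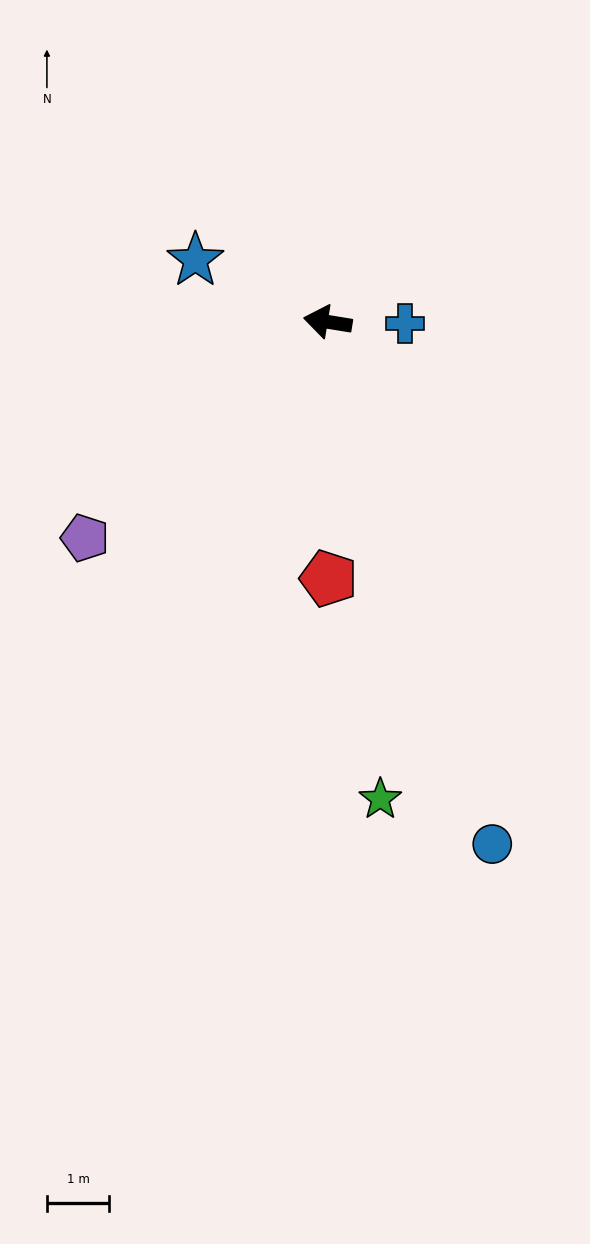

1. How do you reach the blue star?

turn right 16°, forward 2.3 m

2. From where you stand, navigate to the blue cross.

turn right 172°, forward 1.2 m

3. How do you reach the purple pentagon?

turn left 51°, forward 5.2 m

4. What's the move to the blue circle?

turn left 117°, forward 8.8 m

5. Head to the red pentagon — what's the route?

turn left 99°, forward 4.1 m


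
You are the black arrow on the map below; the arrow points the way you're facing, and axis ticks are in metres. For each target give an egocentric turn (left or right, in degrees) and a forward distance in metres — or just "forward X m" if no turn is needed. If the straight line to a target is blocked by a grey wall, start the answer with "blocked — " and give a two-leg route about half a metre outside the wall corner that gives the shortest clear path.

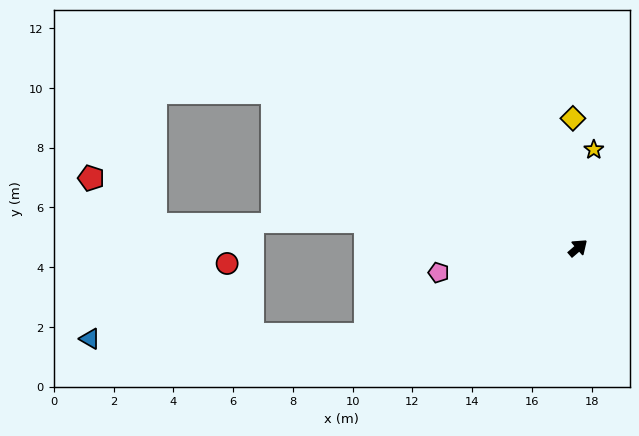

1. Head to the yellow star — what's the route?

turn left 40°, forward 3.3 m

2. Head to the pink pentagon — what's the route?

turn left 149°, forward 4.7 m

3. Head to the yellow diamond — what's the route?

turn left 52°, forward 4.3 m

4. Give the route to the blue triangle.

blocked — turn left 162°, forward 7.7 m, then turn right 22°, forward 9.2 m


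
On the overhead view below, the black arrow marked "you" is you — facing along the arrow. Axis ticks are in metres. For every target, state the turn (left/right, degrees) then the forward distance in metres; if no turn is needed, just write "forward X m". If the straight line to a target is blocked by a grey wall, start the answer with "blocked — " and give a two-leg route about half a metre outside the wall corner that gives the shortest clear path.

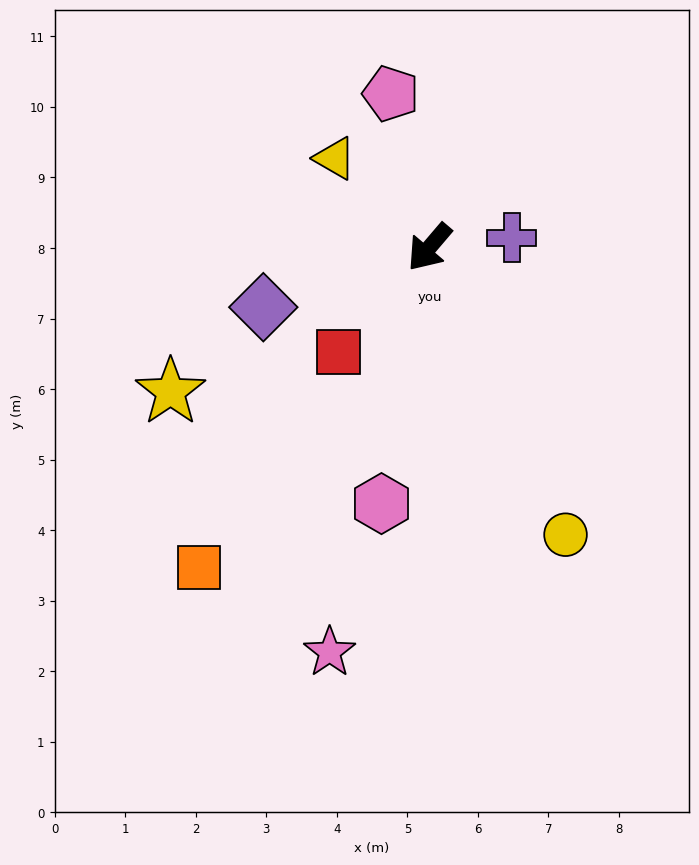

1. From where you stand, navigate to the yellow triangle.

turn right 93°, forward 1.8 m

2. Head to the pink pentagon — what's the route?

turn right 125°, forward 2.2 m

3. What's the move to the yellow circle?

turn left 66°, forward 4.5 m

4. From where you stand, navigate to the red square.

forward 2.0 m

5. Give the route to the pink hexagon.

turn left 30°, forward 3.7 m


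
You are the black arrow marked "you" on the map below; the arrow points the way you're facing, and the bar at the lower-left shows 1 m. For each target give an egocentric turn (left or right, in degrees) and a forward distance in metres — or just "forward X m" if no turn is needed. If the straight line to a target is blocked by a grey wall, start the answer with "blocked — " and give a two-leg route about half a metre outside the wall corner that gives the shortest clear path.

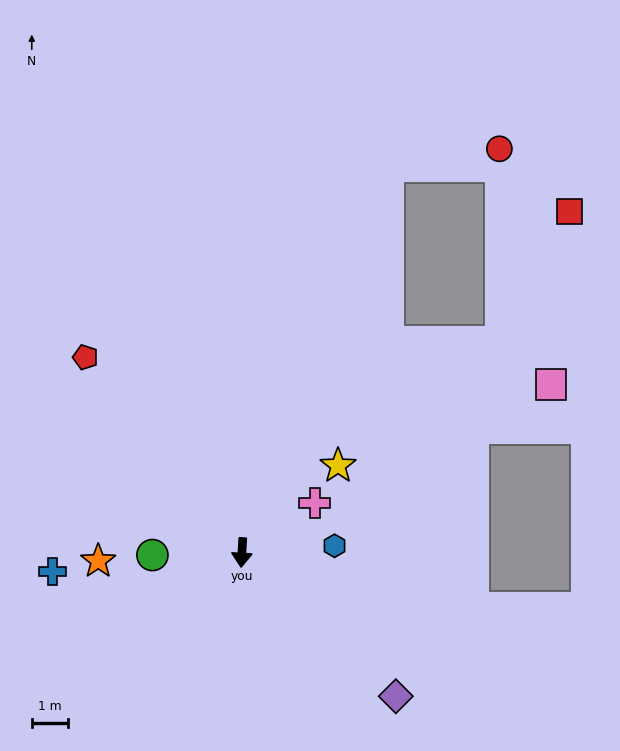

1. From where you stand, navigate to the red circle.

blocked — turn left 163°, forward 11.3 m, then turn right 61°, forward 3.1 m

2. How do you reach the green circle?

turn right 85°, forward 2.4 m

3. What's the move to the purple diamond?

turn left 50°, forward 5.7 m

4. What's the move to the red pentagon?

turn right 138°, forward 6.8 m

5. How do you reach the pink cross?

turn left 128°, forward 2.4 m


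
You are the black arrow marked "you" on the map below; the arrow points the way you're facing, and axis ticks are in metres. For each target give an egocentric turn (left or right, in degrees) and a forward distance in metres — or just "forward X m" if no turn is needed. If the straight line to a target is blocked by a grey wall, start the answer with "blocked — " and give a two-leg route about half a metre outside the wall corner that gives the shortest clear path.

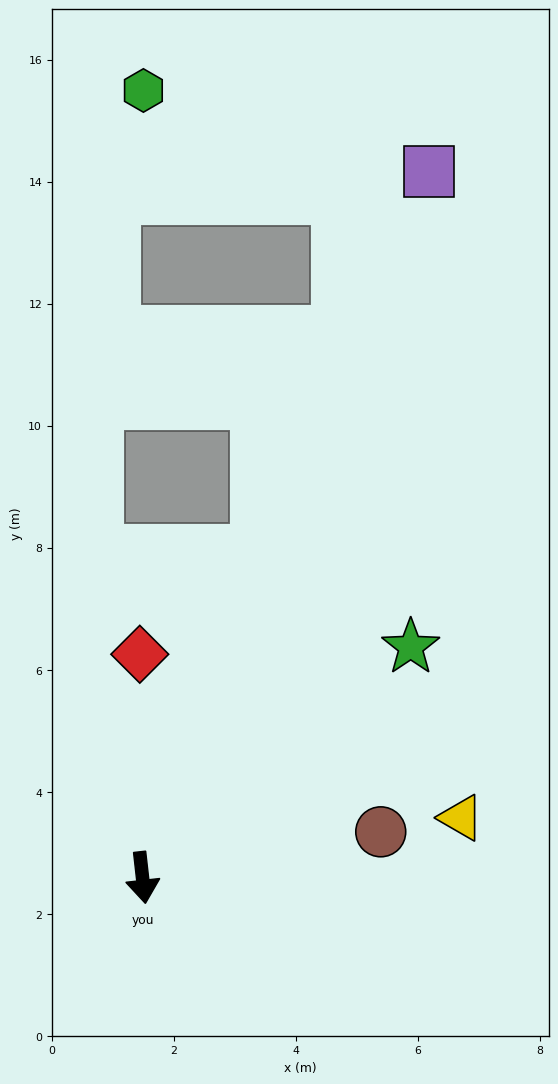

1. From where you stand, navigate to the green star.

turn left 124°, forward 5.8 m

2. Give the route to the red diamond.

turn left 174°, forward 3.7 m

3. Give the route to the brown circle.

turn left 94°, forward 4.0 m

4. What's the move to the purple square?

turn left 152°, forward 12.5 m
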